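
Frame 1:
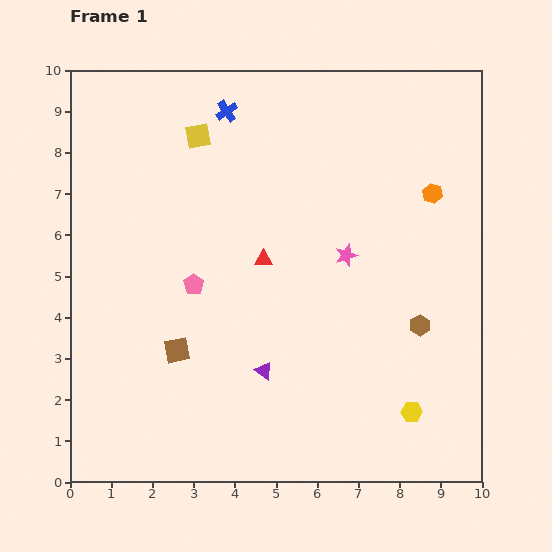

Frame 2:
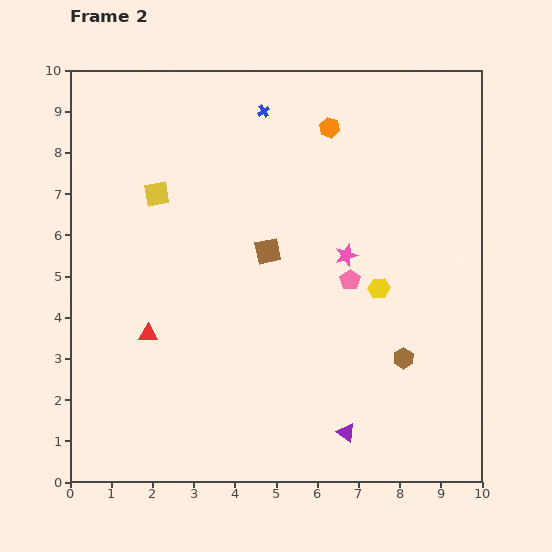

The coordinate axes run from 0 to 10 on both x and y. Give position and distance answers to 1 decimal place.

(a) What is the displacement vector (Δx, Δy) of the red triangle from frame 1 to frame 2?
(-2.8, -1.8)

The red triangle was at (4.7, 5.4) in frame 1 and (1.9, 3.6) in frame 2.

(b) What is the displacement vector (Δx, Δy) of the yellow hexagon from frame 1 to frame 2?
(-0.8, 3.0)

The yellow hexagon was at (8.3, 1.7) in frame 1 and (7.5, 4.7) in frame 2.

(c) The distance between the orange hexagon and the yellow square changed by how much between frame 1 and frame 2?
-1.4

Distance in frame 1: 5.9. Distance in frame 2: 4.5.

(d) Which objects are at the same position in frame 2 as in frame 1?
the pink star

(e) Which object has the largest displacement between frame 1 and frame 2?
the pink pentagon

(moved 3.8; next 3.3)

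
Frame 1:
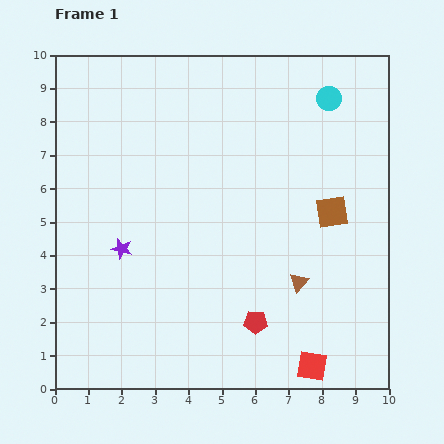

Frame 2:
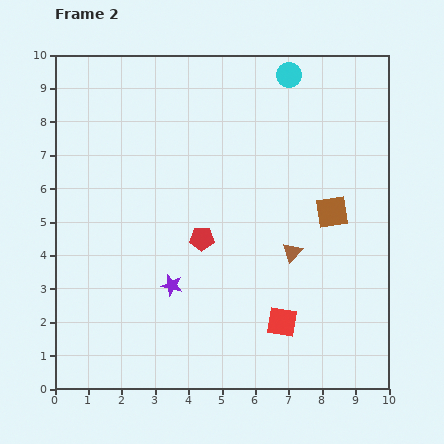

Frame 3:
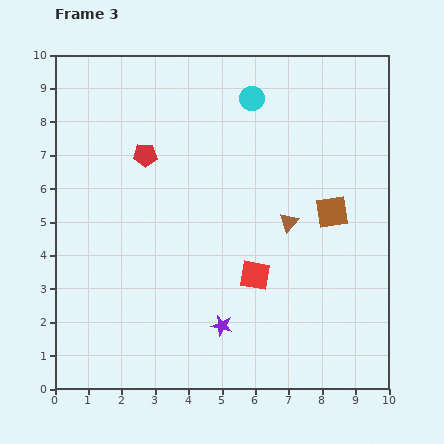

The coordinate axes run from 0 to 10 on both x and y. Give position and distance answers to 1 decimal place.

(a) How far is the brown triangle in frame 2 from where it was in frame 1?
0.9

The brown triangle moved from (7.3, 3.2) to (7.1, 4.1), a distance of √(0.2² + 0.9²) ≈ 0.9.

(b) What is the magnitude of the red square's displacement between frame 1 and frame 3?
3.2

The red square moved from (7.7, 0.7) to (6.0, 3.4), a distance of √(1.7² + 2.7²) ≈ 3.2.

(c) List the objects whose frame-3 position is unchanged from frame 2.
the brown square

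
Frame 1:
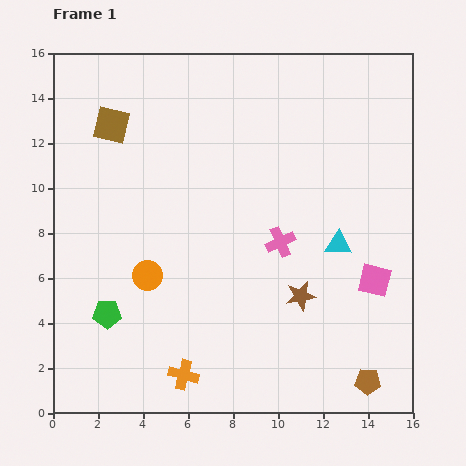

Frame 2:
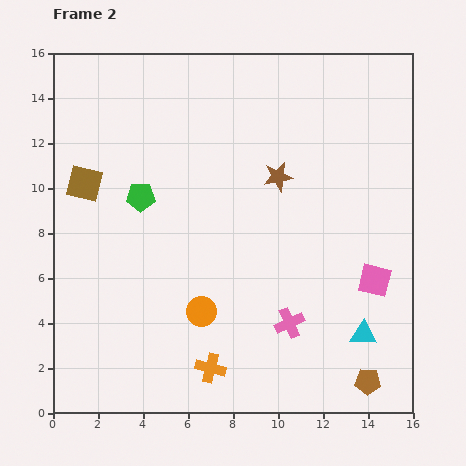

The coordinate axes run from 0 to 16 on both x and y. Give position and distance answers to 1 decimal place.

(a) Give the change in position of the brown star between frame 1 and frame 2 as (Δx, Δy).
(-1.0, 5.3)

The brown star was at (11.0, 5.2) in frame 1 and (10.0, 10.5) in frame 2.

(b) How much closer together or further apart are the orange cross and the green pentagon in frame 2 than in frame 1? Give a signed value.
+3.9

Distance in frame 1: 4.3. Distance in frame 2: 8.2.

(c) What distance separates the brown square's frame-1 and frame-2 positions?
2.9

The brown square moved from (2.6, 12.8) to (1.4, 10.2), a distance of √(1.2² + 2.6²) ≈ 2.9.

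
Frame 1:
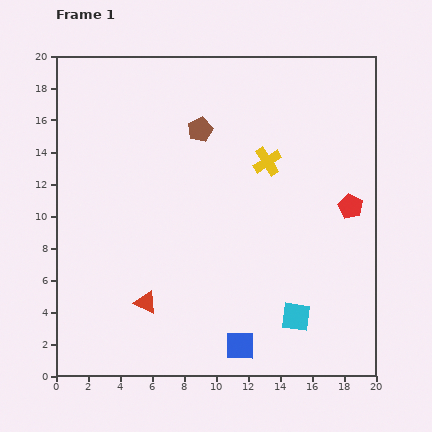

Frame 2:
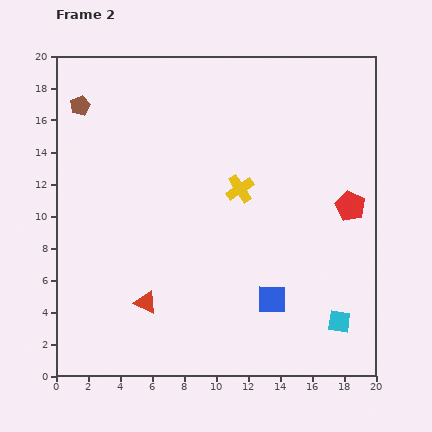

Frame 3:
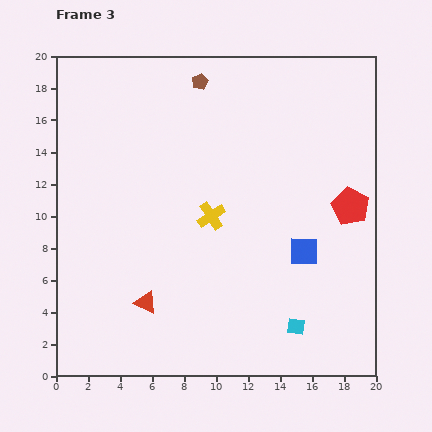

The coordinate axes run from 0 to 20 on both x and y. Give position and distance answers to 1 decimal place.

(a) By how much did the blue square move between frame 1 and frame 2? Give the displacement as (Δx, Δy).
(2.0, 2.9)

The blue square was at (11.5, 1.9) in frame 1 and (13.5, 4.8) in frame 2.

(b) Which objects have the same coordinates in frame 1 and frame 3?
the red triangle, the red pentagon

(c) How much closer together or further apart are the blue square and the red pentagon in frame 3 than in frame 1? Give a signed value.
-7.1

Distance in frame 1: 11.1. Distance in frame 3: 4.0.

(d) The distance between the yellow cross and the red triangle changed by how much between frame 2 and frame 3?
-2.4

Distance in frame 2: 9.2. Distance in frame 3: 6.8.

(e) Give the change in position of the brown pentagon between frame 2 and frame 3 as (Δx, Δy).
(7.5, 1.5)

The brown pentagon was at (1.5, 16.9) in frame 2 and (9.0, 18.4) in frame 3.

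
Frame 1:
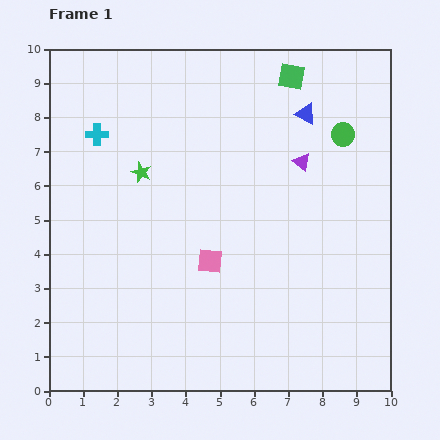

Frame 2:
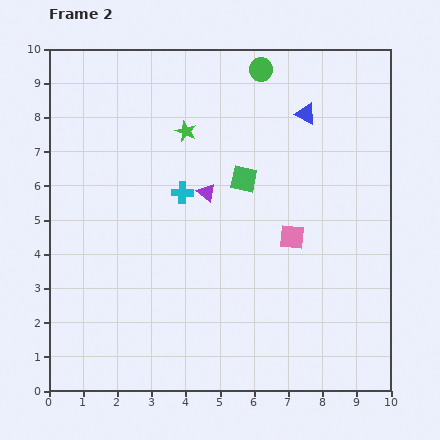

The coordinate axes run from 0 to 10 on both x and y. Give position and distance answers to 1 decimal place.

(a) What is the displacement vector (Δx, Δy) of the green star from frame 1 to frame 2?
(1.3, 1.2)

The green star was at (2.7, 6.4) in frame 1 and (4.0, 7.6) in frame 2.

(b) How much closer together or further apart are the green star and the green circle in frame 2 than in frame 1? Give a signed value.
-3.2

Distance in frame 1: 6.0. Distance in frame 2: 2.8.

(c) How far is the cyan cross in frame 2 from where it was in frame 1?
3.0

The cyan cross moved from (1.4, 7.5) to (3.9, 5.8), a distance of √(2.5² + 1.7²) ≈ 3.0.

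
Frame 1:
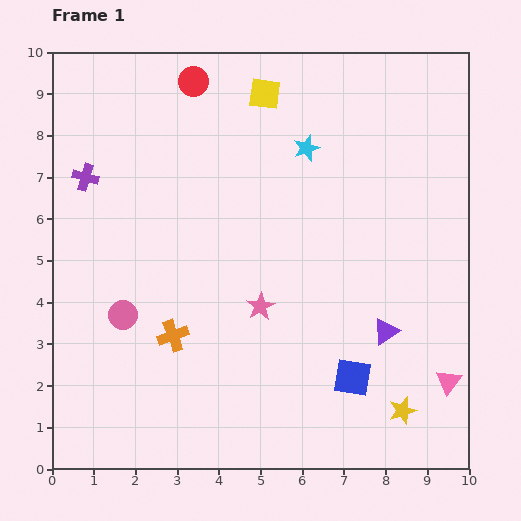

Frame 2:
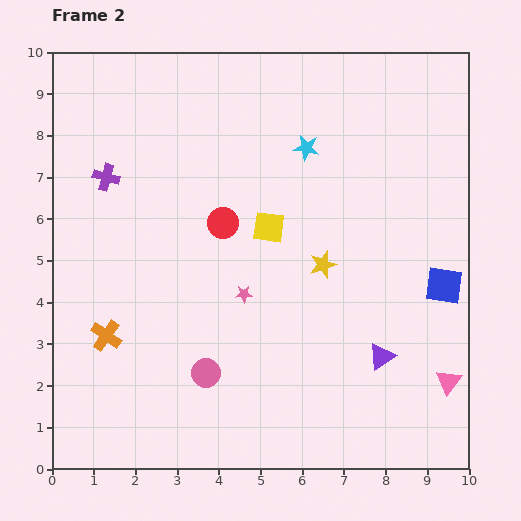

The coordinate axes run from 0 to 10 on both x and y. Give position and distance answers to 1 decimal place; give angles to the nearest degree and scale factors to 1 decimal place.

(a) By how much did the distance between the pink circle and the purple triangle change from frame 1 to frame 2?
-2.1

Distance in frame 1: 6.3. Distance in frame 2: 4.2.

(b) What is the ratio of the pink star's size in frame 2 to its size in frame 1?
0.6×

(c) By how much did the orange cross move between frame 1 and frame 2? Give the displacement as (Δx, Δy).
(-1.6, 0.0)

The orange cross was at (2.9, 3.2) in frame 1 and (1.3, 3.2) in frame 2.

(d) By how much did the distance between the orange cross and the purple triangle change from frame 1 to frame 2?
+1.5

Distance in frame 1: 5.1. Distance in frame 2: 6.6.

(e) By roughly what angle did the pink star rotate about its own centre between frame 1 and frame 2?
28° clockwise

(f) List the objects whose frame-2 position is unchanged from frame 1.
the pink triangle, the cyan star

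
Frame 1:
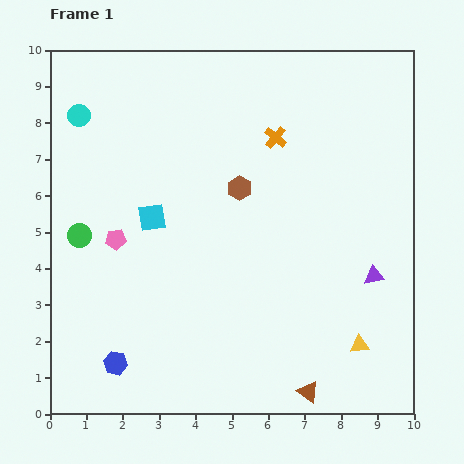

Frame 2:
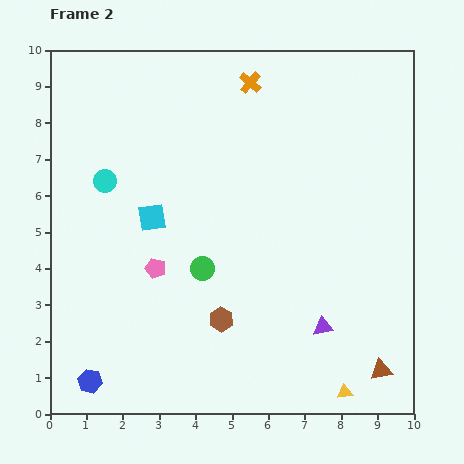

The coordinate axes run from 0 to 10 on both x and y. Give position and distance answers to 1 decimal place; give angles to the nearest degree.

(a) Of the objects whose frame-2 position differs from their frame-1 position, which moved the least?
the blue hexagon

(moved 0.9)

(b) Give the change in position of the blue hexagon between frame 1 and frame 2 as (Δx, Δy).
(-0.7, -0.5)

The blue hexagon was at (1.8, 1.4) in frame 1 and (1.1, 0.9) in frame 2.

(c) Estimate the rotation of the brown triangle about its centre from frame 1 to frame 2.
47° counter-clockwise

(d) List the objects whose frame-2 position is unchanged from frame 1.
the cyan square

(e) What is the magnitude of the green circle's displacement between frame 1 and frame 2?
3.5

The green circle moved from (0.8, 4.9) to (4.2, 4.0), a distance of √(3.4² + 0.9²) ≈ 3.5.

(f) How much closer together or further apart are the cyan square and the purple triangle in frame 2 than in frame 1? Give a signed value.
-0.7

Distance in frame 1: 6.3. Distance in frame 2: 5.6.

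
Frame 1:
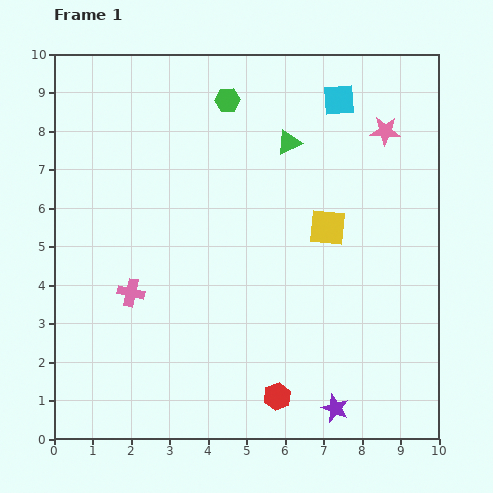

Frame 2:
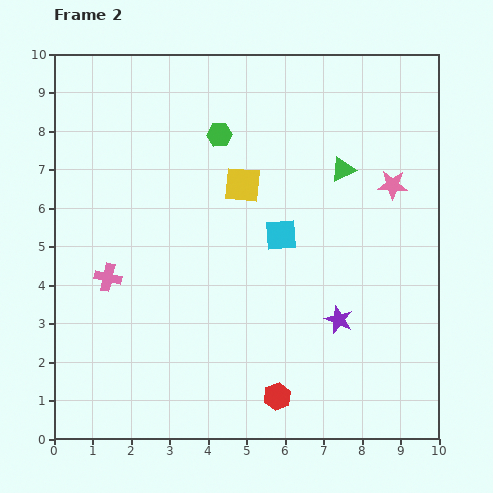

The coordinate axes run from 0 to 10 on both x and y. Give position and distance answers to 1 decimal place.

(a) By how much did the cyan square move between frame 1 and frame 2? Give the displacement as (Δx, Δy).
(-1.5, -3.5)

The cyan square was at (7.4, 8.8) in frame 1 and (5.9, 5.3) in frame 2.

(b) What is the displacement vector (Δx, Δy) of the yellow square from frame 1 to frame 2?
(-2.2, 1.1)

The yellow square was at (7.1, 5.5) in frame 1 and (4.9, 6.6) in frame 2.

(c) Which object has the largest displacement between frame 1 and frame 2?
the cyan square

(moved 3.8; next 2.5)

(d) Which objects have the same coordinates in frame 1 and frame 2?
the red hexagon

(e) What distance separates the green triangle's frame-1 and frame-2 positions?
1.6

The green triangle moved from (6.1, 7.7) to (7.5, 7.0), a distance of √(1.4² + 0.7²) ≈ 1.6.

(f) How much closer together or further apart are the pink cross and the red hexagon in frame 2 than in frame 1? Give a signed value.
+0.7

Distance in frame 1: 4.7. Distance in frame 2: 5.4.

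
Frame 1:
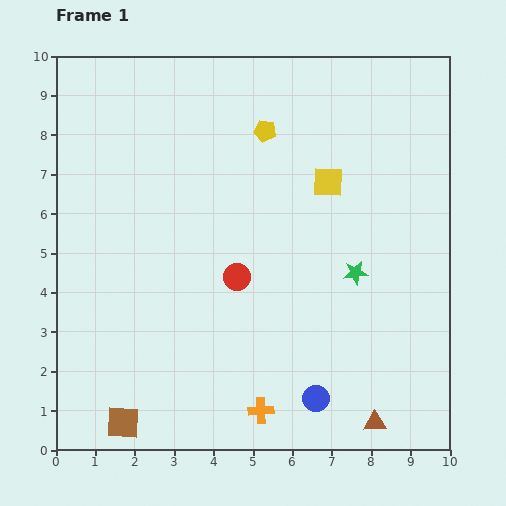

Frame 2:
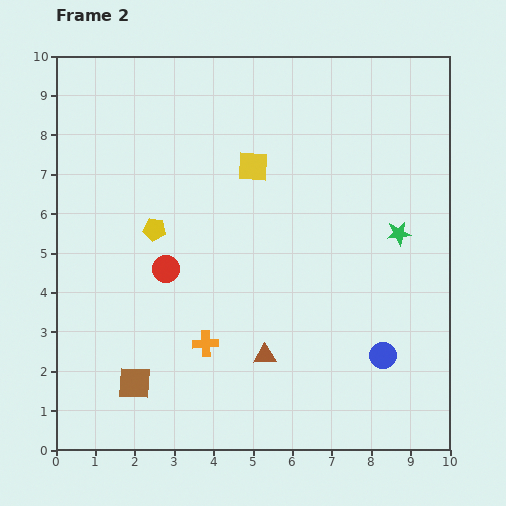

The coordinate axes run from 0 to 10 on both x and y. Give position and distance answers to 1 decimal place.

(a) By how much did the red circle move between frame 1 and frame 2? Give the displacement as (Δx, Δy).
(-1.8, 0.2)

The red circle was at (4.6, 4.4) in frame 1 and (2.8, 4.6) in frame 2.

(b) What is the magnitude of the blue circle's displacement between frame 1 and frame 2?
2.0

The blue circle moved from (6.6, 1.3) to (8.3, 2.4), a distance of √(1.7² + 1.1²) ≈ 2.0.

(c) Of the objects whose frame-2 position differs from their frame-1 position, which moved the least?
the brown square

(moved 1.0)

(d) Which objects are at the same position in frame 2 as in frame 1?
none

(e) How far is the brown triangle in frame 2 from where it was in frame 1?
3.3

The brown triangle moved from (8.1, 0.7) to (5.3, 2.4), a distance of √(2.8² + 1.7²) ≈ 3.3.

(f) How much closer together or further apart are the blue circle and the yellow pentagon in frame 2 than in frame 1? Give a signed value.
-0.3

Distance in frame 1: 6.9. Distance in frame 2: 6.6.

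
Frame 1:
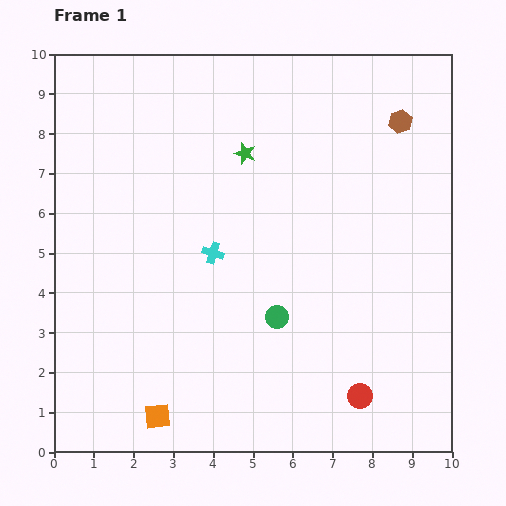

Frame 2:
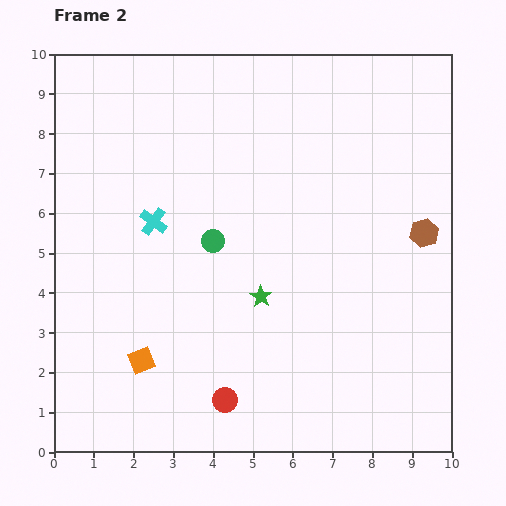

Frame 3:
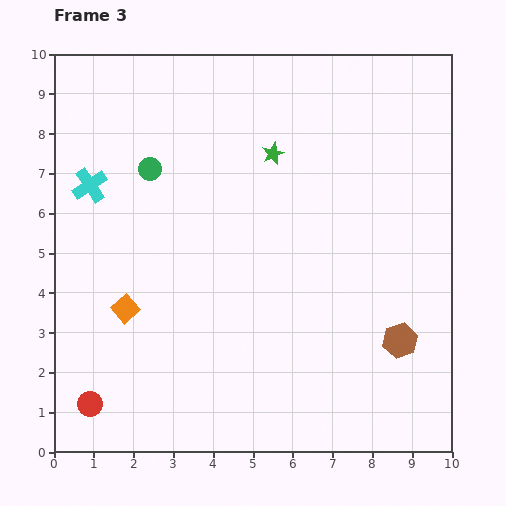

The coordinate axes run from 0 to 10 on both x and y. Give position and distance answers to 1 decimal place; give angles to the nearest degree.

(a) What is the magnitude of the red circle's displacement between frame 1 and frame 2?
3.4

The red circle moved from (7.7, 1.4) to (4.3, 1.3), a distance of √(3.4² + 0.1²) ≈ 3.4.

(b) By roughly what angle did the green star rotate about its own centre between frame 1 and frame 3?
31° clockwise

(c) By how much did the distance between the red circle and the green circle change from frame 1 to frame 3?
+3.2

Distance in frame 1: 2.9. Distance in frame 3: 6.1.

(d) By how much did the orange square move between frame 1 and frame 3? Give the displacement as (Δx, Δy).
(-0.8, 2.7)

The orange square was at (2.6, 0.9) in frame 1 and (1.8, 3.6) in frame 3.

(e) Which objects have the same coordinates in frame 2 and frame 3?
none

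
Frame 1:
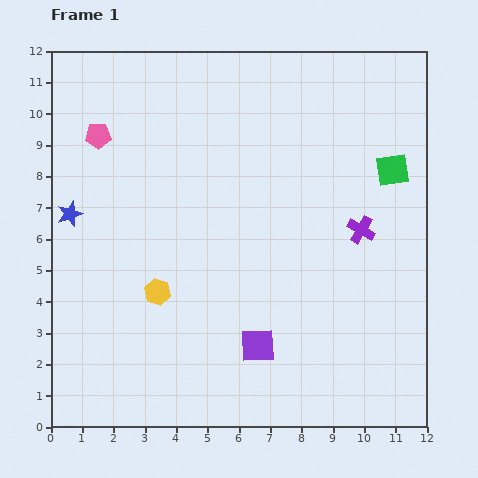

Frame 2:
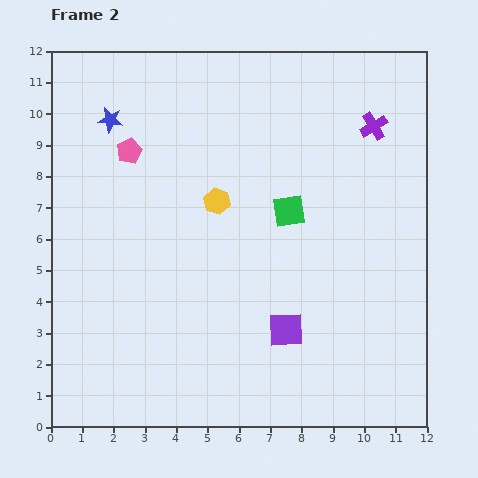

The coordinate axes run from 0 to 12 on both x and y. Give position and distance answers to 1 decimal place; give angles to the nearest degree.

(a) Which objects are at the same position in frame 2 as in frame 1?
none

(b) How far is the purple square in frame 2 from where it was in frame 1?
1.0

The purple square moved from (6.6, 2.6) to (7.5, 3.1), a distance of √(0.9² + 0.5²) ≈ 1.0.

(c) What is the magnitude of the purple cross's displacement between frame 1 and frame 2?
3.3

The purple cross moved from (9.9, 6.3) to (10.3, 9.6), a distance of √(0.4² + 3.3²) ≈ 3.3.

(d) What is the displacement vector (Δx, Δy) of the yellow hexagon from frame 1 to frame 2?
(1.9, 2.9)

The yellow hexagon was at (3.4, 4.3) in frame 1 and (5.3, 7.2) in frame 2.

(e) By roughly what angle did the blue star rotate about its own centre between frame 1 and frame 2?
26° clockwise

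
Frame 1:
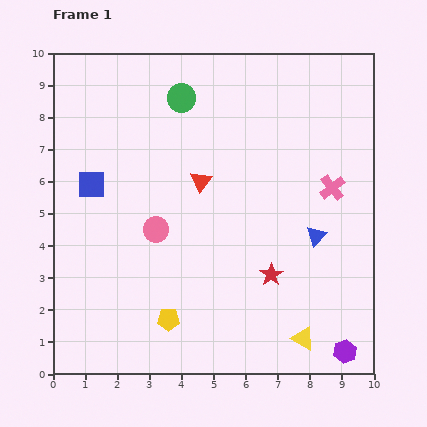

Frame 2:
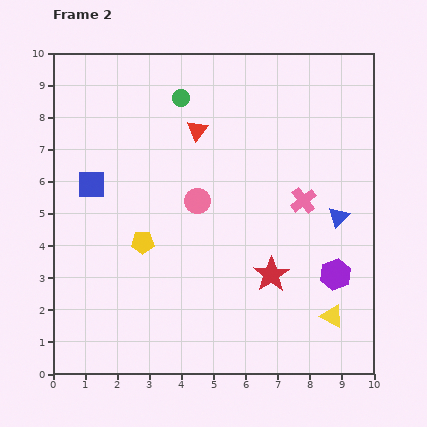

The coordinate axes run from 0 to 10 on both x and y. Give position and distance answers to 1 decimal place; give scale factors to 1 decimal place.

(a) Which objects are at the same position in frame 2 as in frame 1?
the green circle, the red star, the blue square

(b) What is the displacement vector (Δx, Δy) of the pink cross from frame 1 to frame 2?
(-0.9, -0.4)

The pink cross was at (8.7, 5.8) in frame 1 and (7.8, 5.4) in frame 2.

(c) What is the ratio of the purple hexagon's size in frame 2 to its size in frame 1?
1.4×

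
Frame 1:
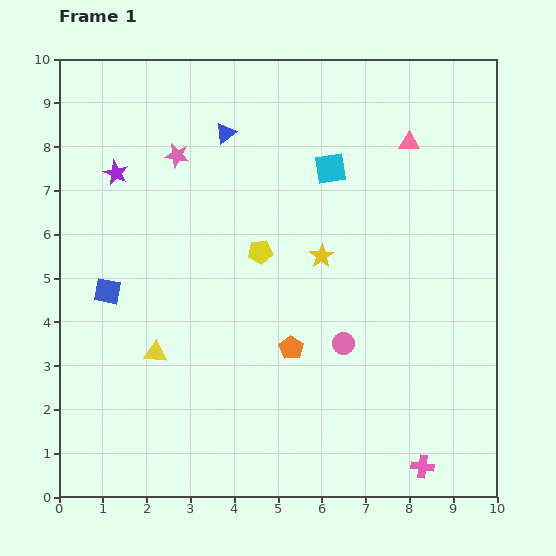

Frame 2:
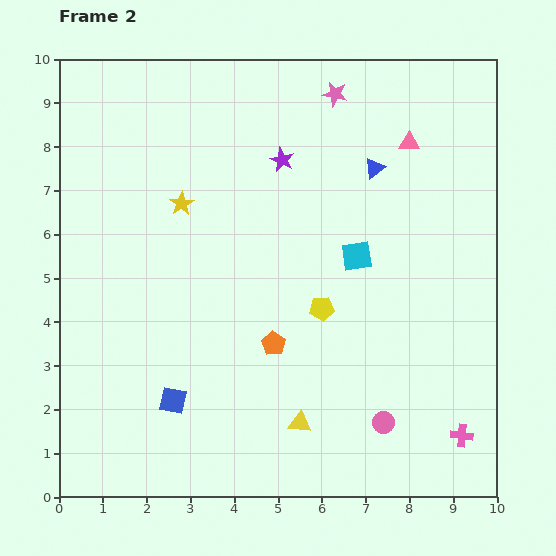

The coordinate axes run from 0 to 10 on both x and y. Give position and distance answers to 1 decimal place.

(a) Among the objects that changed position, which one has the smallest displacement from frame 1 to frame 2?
the orange pentagon

(moved 0.4)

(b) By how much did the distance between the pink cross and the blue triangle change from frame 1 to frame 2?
-2.4

Distance in frame 1: 8.8. Distance in frame 2: 6.4.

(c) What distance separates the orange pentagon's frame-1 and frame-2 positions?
0.4

The orange pentagon moved from (5.3, 3.4) to (4.9, 3.5), a distance of √(0.4² + 0.1²) ≈ 0.4.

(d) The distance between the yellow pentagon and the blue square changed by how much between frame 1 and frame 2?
+0.4

Distance in frame 1: 3.6. Distance in frame 2: 4.0.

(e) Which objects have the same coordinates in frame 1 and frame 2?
the pink triangle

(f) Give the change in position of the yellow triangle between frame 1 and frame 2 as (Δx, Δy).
(3.3, -1.6)

The yellow triangle was at (2.2, 3.3) in frame 1 and (5.5, 1.7) in frame 2.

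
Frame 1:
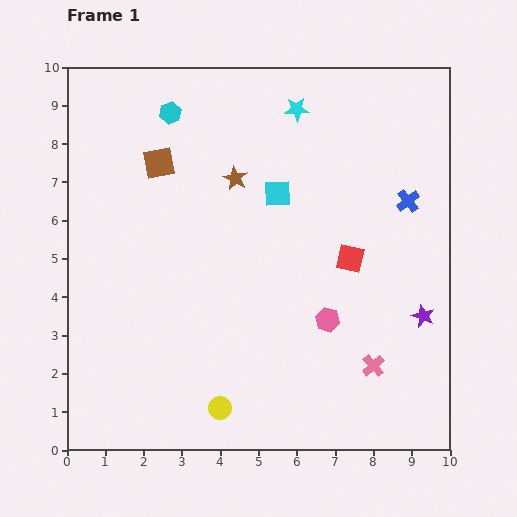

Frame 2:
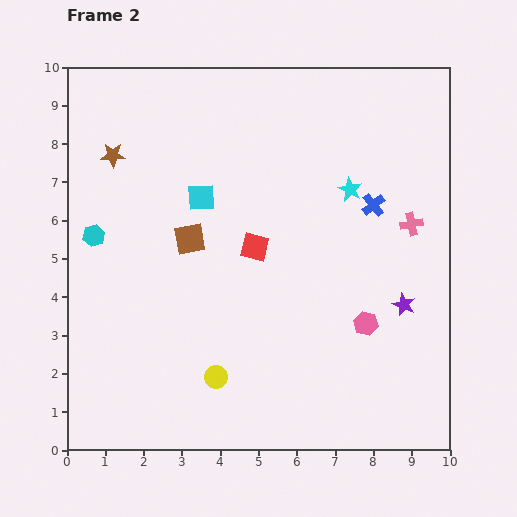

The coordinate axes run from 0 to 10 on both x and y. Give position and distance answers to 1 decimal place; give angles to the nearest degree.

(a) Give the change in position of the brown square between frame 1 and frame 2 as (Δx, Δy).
(0.8, -2.0)

The brown square was at (2.4, 7.5) in frame 1 and (3.2, 5.5) in frame 2.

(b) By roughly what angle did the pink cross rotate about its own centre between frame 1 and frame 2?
30° clockwise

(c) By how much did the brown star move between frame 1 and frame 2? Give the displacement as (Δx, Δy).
(-3.2, 0.6)

The brown star was at (4.4, 7.1) in frame 1 and (1.2, 7.7) in frame 2.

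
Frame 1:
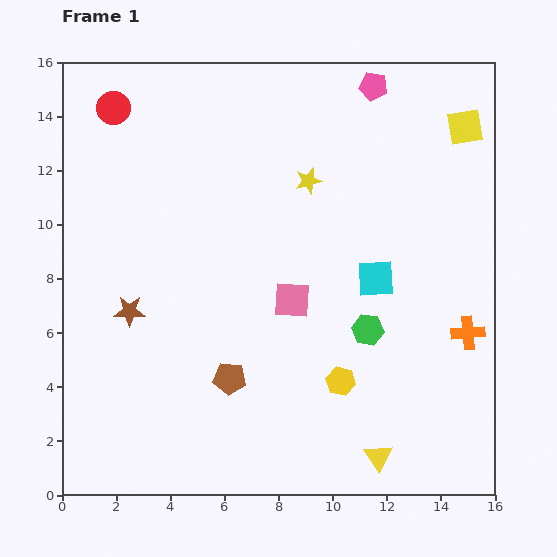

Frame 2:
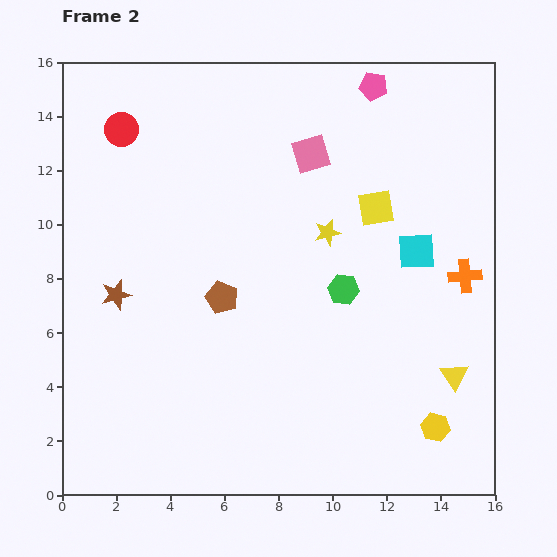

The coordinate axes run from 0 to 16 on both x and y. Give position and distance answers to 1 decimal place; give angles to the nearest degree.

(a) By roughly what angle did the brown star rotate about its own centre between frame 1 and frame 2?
16° counter-clockwise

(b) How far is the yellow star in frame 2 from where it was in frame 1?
2.0

The yellow star moved from (9.1, 11.6) to (9.8, 9.7), a distance of √(0.7² + 1.9²) ≈ 2.0.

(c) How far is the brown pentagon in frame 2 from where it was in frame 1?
3.0

The brown pentagon moved from (6.2, 4.3) to (5.9, 7.3), a distance of √(0.3² + 3.0²) ≈ 3.0.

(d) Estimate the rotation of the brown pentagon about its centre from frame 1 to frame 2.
16° clockwise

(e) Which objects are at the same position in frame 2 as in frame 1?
the pink pentagon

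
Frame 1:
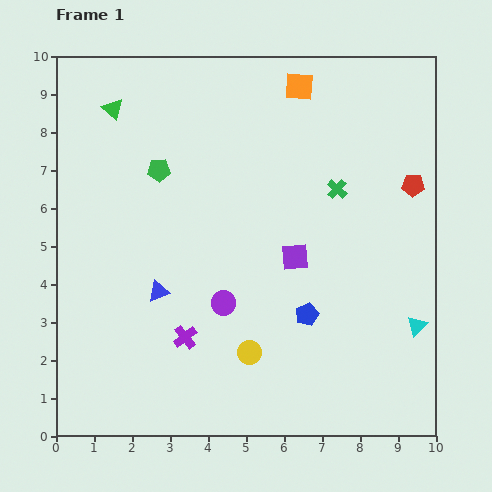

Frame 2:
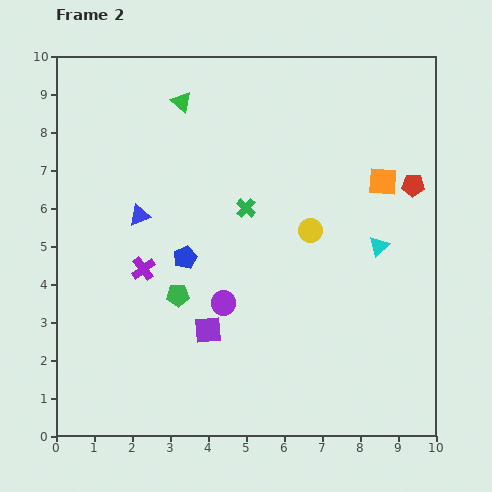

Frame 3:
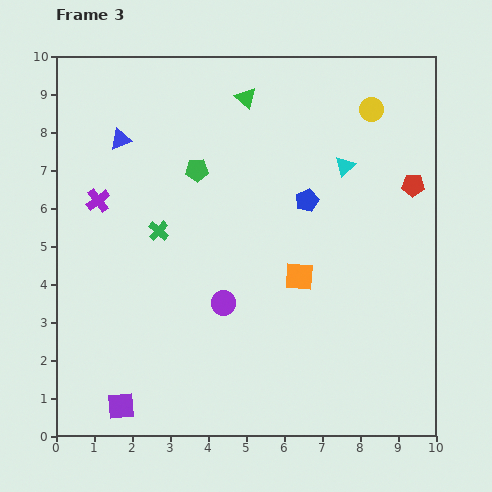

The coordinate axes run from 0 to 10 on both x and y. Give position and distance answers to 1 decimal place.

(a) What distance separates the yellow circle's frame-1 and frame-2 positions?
3.6

The yellow circle moved from (5.1, 2.2) to (6.7, 5.4), a distance of √(1.6² + 3.2²) ≈ 3.6.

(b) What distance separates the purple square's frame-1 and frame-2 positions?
3.0

The purple square moved from (6.3, 4.7) to (4.0, 2.8), a distance of √(2.3² + 1.9²) ≈ 3.0.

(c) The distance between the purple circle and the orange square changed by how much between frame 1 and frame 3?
-3.9

Distance in frame 1: 6.0. Distance in frame 3: 2.1.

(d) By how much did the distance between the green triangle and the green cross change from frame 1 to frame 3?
-2.1

Distance in frame 1: 6.3. Distance in frame 3: 4.2.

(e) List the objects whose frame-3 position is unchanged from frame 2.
the purple circle, the red pentagon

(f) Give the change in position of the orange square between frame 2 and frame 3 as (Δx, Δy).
(-2.2, -2.5)

The orange square was at (8.6, 6.7) in frame 2 and (6.4, 4.2) in frame 3.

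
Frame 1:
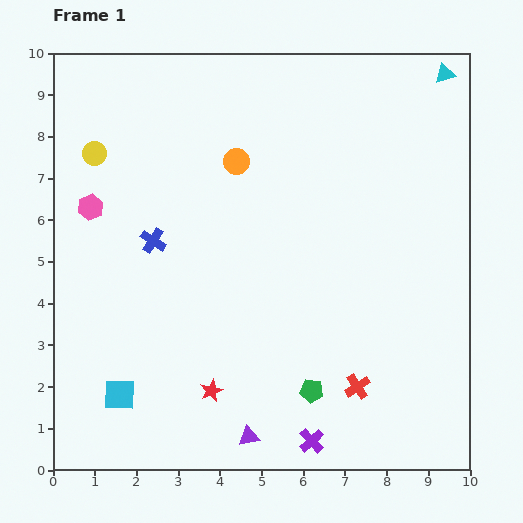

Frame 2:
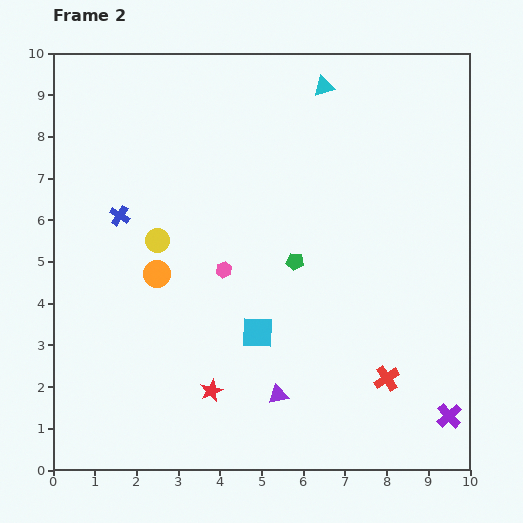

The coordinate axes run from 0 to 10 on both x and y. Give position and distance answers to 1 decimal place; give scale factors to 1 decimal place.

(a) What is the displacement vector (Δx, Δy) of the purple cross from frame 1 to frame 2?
(3.3, 0.6)

The purple cross was at (6.2, 0.7) in frame 1 and (9.5, 1.3) in frame 2.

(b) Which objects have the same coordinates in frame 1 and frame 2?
the red star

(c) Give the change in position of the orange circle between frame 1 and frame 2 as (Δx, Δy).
(-1.9, -2.7)

The orange circle was at (4.4, 7.4) in frame 1 and (2.5, 4.7) in frame 2.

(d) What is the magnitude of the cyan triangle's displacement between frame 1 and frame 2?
2.9

The cyan triangle moved from (9.4, 9.5) to (6.5, 9.2), a distance of √(2.9² + 0.3²) ≈ 2.9.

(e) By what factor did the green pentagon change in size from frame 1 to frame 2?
0.7×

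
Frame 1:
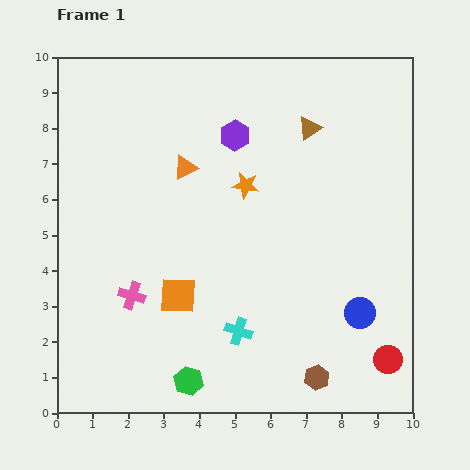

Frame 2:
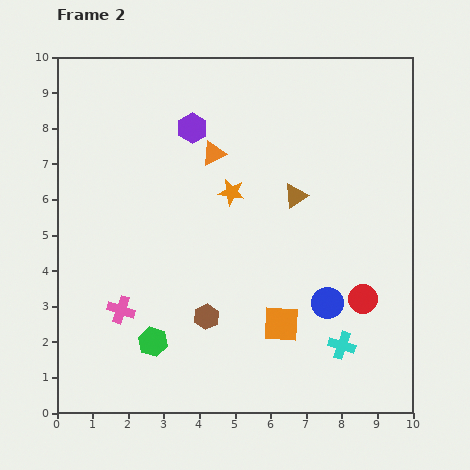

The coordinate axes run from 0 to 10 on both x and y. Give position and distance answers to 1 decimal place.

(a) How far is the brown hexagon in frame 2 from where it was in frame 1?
3.5

The brown hexagon moved from (7.3, 1.0) to (4.2, 2.7), a distance of √(3.1² + 1.7²) ≈ 3.5.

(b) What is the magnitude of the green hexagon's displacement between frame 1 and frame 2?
1.5

The green hexagon moved from (3.7, 0.9) to (2.7, 2.0), a distance of √(1.0² + 1.1²) ≈ 1.5.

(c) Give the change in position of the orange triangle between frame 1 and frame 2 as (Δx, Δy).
(0.8, 0.4)

The orange triangle was at (3.6, 6.9) in frame 1 and (4.4, 7.3) in frame 2.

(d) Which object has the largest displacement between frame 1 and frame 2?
the brown hexagon

(moved 3.5; next 3.0)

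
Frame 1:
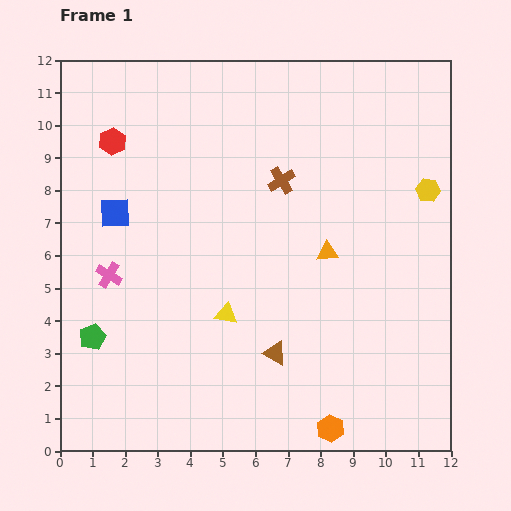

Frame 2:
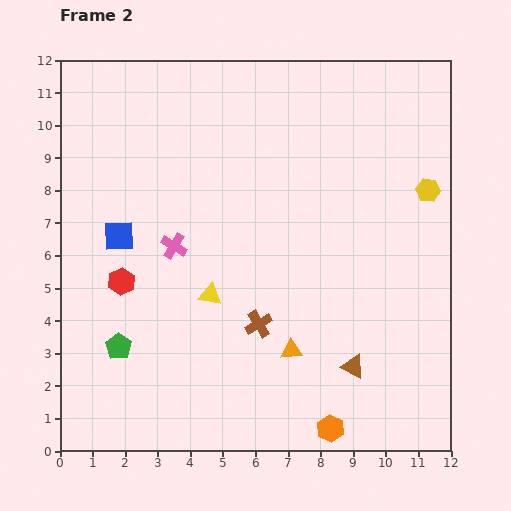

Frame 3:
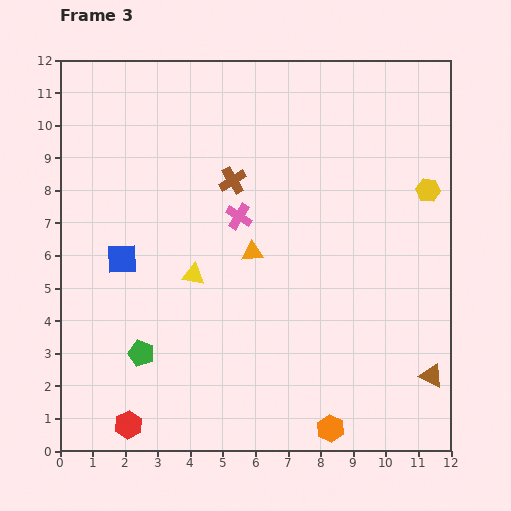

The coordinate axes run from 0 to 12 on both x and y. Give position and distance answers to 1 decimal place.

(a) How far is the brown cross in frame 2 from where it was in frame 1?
4.5

The brown cross moved from (6.8, 8.3) to (6.1, 3.9), a distance of √(0.7² + 4.4²) ≈ 4.5.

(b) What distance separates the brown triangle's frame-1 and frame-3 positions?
4.9

The brown triangle moved from (6.6, 3.0) to (11.4, 2.3), a distance of √(4.8² + 0.7²) ≈ 4.9.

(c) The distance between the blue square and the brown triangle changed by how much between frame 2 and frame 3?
+2.0

Distance in frame 2: 8.2. Distance in frame 3: 10.2.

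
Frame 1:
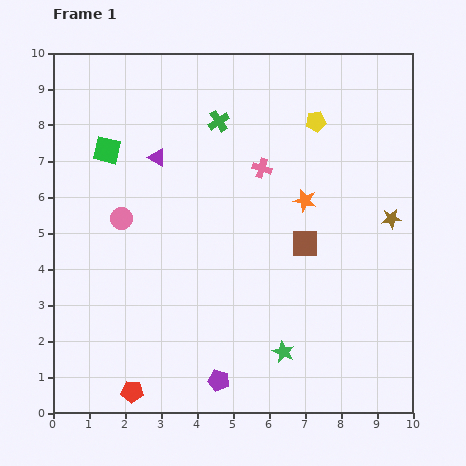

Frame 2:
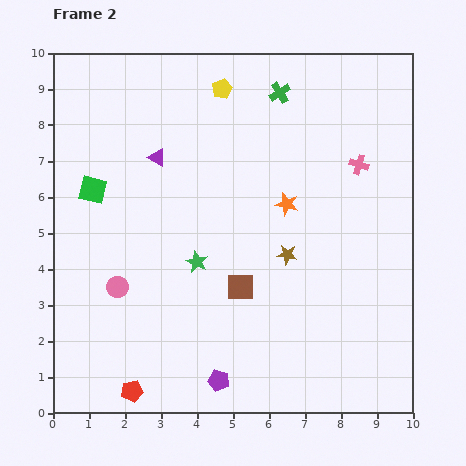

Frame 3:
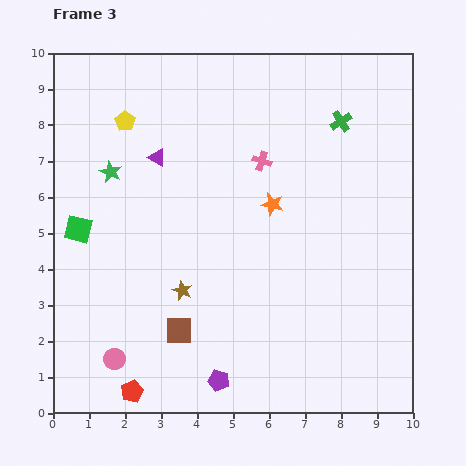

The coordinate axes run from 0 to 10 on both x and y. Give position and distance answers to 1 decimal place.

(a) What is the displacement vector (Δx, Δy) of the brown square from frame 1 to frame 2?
(-1.8, -1.2)

The brown square was at (7.0, 4.7) in frame 1 and (5.2, 3.5) in frame 2.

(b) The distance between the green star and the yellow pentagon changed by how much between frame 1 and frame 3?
-5.0

Distance in frame 1: 6.5. Distance in frame 3: 1.5.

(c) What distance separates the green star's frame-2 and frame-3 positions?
3.5

The green star moved from (4.0, 4.2) to (1.6, 6.7), a distance of √(2.4² + 2.5²) ≈ 3.5.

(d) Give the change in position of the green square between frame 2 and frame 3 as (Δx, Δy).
(-0.4, -1.1)

The green square was at (1.1, 6.2) in frame 2 and (0.7, 5.1) in frame 3.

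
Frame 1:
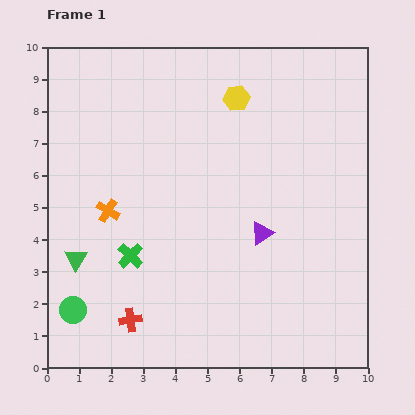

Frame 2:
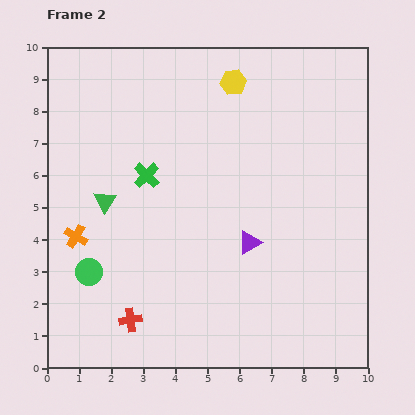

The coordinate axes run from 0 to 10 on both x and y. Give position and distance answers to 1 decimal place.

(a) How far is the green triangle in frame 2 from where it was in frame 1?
2.0

The green triangle moved from (0.9, 3.4) to (1.8, 5.2), a distance of √(0.9² + 1.8²) ≈ 2.0.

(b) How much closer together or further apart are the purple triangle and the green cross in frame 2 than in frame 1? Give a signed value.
-0.4

Distance in frame 1: 4.2. Distance in frame 2: 3.8.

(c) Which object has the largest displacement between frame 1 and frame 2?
the green cross

(moved 2.5; next 2.0)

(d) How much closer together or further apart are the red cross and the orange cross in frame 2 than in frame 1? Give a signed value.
-0.4

Distance in frame 1: 3.5. Distance in frame 2: 3.1.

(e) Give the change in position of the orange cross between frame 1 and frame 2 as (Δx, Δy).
(-1.0, -0.8)

The orange cross was at (1.9, 4.9) in frame 1 and (0.9, 4.1) in frame 2.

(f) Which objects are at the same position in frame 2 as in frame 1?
the red cross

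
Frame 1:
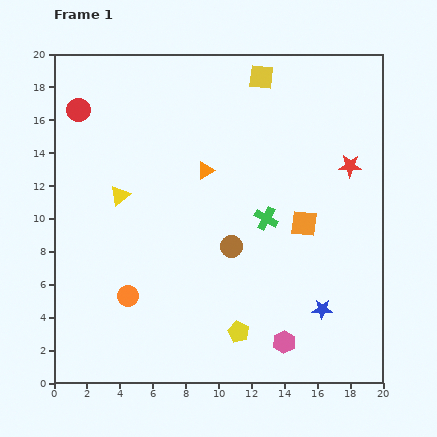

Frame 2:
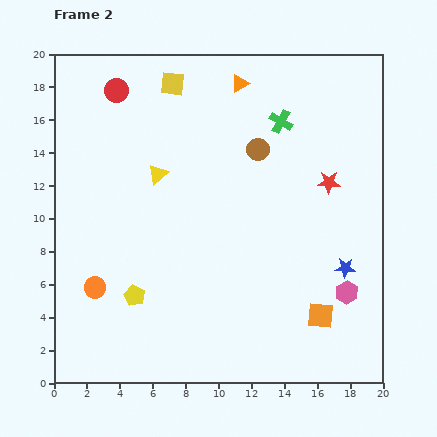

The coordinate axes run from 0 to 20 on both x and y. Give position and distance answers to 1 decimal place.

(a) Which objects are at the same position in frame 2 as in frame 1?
none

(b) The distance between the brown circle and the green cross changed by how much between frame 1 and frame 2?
-0.5

Distance in frame 1: 2.7. Distance in frame 2: 2.2.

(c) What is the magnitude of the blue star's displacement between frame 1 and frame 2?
2.9

The blue star moved from (16.3, 4.5) to (17.7, 7.0), a distance of √(1.4² + 2.5²) ≈ 2.9.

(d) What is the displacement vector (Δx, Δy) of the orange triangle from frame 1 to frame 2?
(2.1, 5.3)

The orange triangle was at (9.2, 12.9) in frame 1 and (11.3, 18.2) in frame 2.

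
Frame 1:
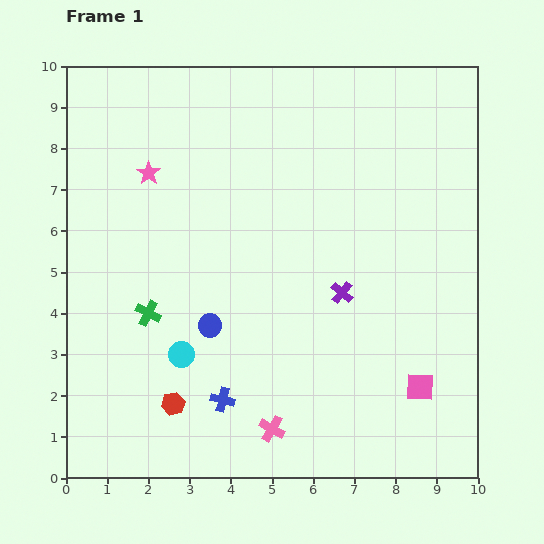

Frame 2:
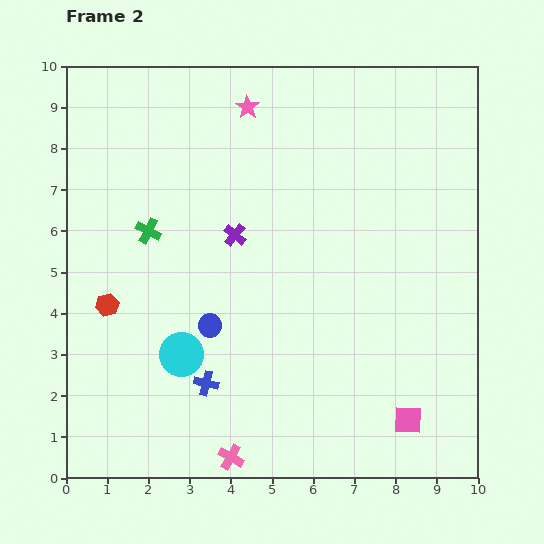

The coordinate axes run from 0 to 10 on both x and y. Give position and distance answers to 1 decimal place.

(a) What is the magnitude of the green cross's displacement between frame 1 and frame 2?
2.0

The green cross moved from (2.0, 4.0) to (2.0, 6.0), a distance of √(0.0² + 2.0²) ≈ 2.0.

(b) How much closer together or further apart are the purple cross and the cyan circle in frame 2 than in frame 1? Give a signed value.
-1.0

Distance in frame 1: 4.2. Distance in frame 2: 3.2.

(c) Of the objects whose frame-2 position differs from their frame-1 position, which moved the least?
the blue cross

(moved 0.6)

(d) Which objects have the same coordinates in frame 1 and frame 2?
the blue circle, the cyan circle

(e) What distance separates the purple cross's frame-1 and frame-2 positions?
3.0

The purple cross moved from (6.7, 4.5) to (4.1, 5.9), a distance of √(2.6² + 1.4²) ≈ 3.0.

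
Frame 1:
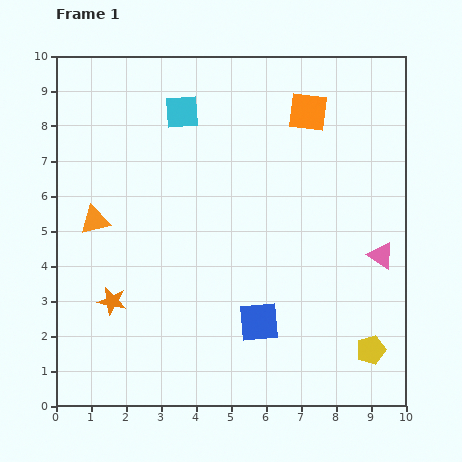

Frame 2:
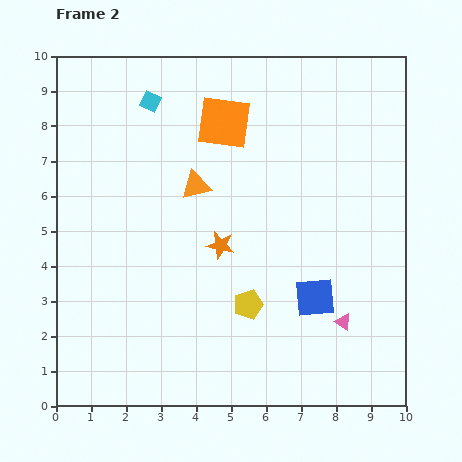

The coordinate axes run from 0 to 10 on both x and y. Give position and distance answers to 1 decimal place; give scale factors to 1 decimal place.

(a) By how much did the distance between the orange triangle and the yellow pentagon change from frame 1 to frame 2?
-5.0

Distance in frame 1: 8.7. Distance in frame 2: 3.7.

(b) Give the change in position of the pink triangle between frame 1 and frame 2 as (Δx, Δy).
(-1.1, -1.9)

The pink triangle was at (9.3, 4.3) in frame 1 and (8.2, 2.4) in frame 2.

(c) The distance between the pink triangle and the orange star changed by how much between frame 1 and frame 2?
-3.7

Distance in frame 1: 7.8. Distance in frame 2: 4.1.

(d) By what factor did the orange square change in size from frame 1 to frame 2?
1.3×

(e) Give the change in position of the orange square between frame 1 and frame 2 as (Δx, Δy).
(-2.4, -0.3)

The orange square was at (7.2, 8.4) in frame 1 and (4.8, 8.1) in frame 2.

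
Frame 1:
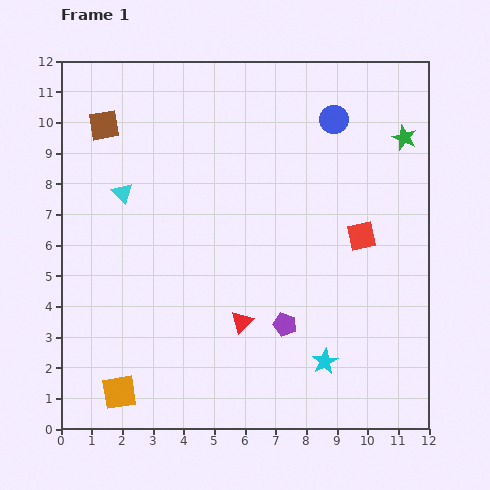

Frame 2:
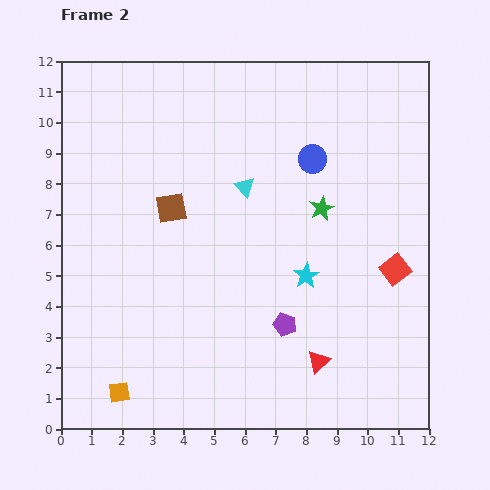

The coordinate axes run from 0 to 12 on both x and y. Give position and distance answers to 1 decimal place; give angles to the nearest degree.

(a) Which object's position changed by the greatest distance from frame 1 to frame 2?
the cyan triangle

(moved 4.0; next 3.5)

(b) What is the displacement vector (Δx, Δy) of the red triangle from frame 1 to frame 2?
(2.5, -1.3)

The red triangle was at (5.9, 3.5) in frame 1 and (8.4, 2.2) in frame 2.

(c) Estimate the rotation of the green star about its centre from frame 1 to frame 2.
24° clockwise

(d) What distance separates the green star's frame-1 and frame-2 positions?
3.5

The green star moved from (11.2, 9.5) to (8.5, 7.2), a distance of √(2.7² + 2.3²) ≈ 3.5.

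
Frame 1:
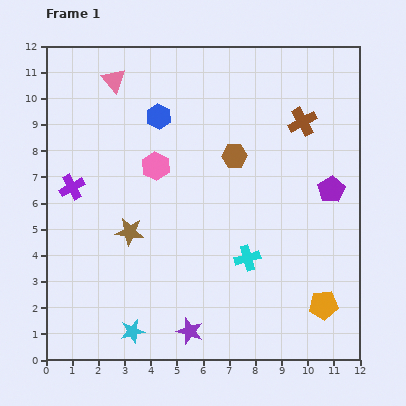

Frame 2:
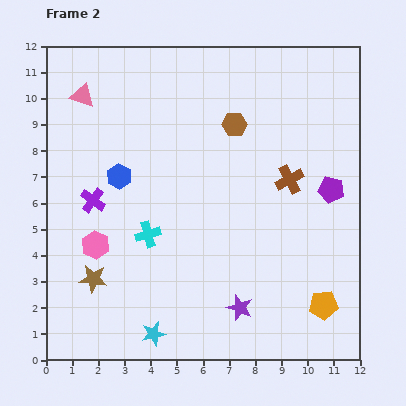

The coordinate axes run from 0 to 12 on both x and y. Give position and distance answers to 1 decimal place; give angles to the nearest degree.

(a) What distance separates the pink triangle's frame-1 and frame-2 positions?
1.3

The pink triangle moved from (2.6, 10.7) to (1.4, 10.1), a distance of √(1.2² + 0.6²) ≈ 1.3.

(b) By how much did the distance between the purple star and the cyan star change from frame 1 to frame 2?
+1.2

Distance in frame 1: 2.2. Distance in frame 2: 3.4.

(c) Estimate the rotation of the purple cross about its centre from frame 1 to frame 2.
25° counter-clockwise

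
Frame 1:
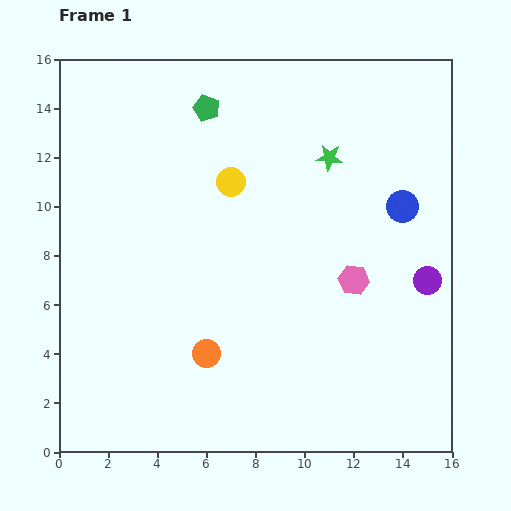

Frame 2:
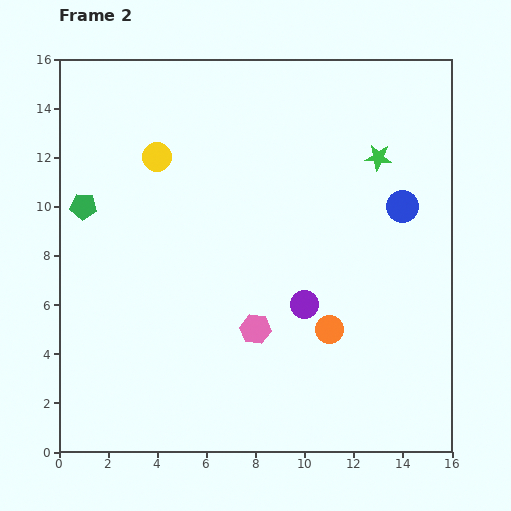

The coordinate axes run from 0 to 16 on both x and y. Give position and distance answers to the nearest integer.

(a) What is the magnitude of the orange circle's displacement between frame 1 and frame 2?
5

The orange circle moved from (6, 4) to (11, 5), a distance of √(5² + 1²) ≈ 5.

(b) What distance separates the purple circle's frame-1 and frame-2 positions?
5

The purple circle moved from (15, 7) to (10, 6), a distance of √(5² + 1²) ≈ 5.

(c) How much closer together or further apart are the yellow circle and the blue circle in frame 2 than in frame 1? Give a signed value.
+3

Distance in frame 1: 7. Distance in frame 2: 10.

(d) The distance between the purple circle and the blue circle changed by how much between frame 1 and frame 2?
+3

Distance in frame 1: 3. Distance in frame 2: 6.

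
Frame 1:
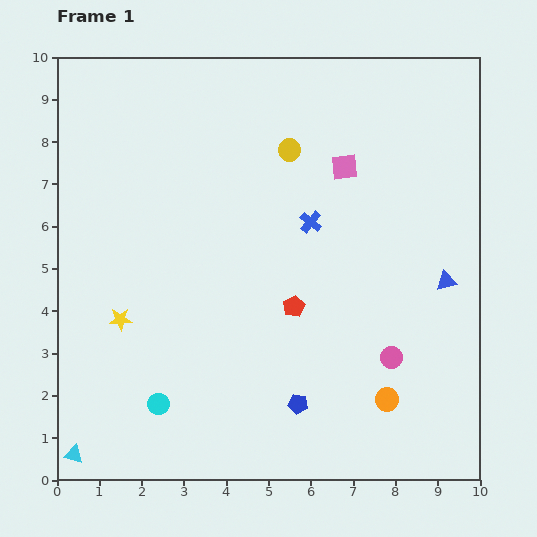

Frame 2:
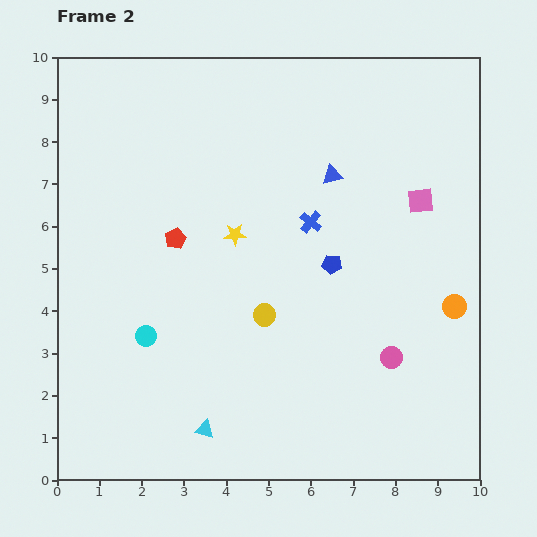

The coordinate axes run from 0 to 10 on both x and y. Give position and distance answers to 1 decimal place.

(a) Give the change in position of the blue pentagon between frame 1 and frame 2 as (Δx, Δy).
(0.8, 3.3)

The blue pentagon was at (5.7, 1.8) in frame 1 and (6.5, 5.1) in frame 2.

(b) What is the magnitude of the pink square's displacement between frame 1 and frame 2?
2.0

The pink square moved from (6.8, 7.4) to (8.6, 6.6), a distance of √(1.8² + 0.8²) ≈ 2.0.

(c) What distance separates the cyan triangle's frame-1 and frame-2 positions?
3.2

The cyan triangle moved from (0.4, 0.6) to (3.5, 1.2), a distance of √(3.1² + 0.6²) ≈ 3.2.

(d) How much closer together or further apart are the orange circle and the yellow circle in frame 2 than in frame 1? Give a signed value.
-1.8

Distance in frame 1: 6.3. Distance in frame 2: 4.5.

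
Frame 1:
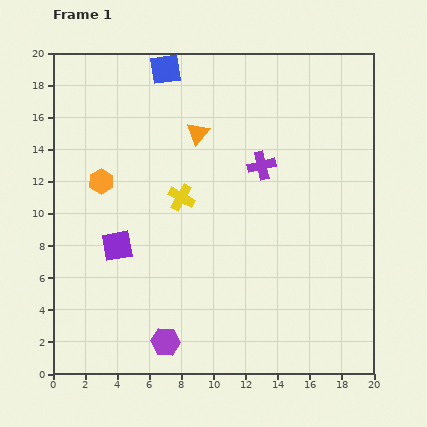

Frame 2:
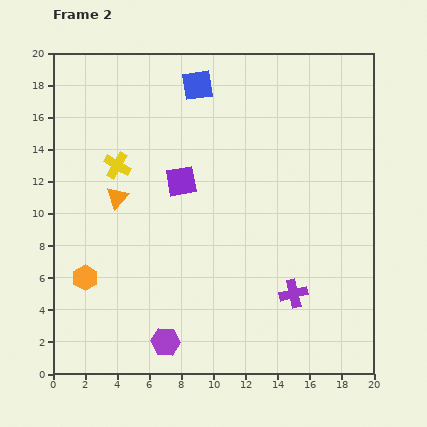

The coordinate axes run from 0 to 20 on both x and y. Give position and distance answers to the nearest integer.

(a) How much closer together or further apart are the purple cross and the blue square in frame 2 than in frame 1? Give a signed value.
+6

Distance in frame 1: 8. Distance in frame 2: 14.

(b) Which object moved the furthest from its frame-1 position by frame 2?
the purple cross

(moved 8; next 6)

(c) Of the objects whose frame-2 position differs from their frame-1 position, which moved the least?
the blue square

(moved 2)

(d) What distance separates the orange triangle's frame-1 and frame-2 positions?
6

The orange triangle moved from (9, 15) to (4, 11), a distance of √(5² + 4²) ≈ 6.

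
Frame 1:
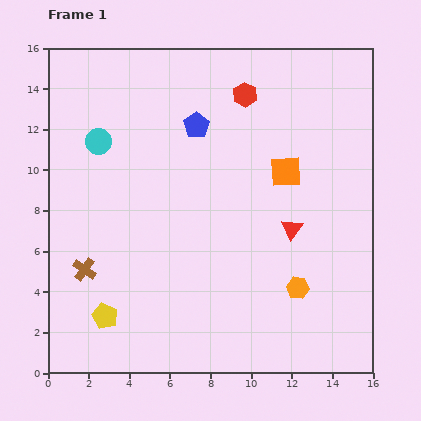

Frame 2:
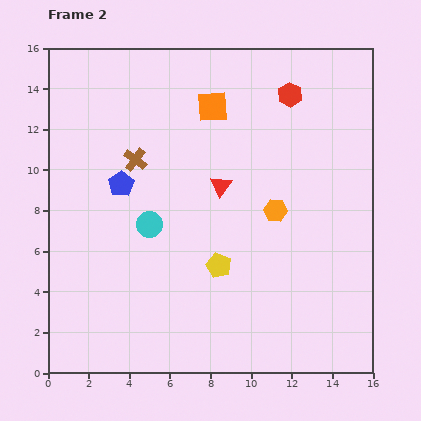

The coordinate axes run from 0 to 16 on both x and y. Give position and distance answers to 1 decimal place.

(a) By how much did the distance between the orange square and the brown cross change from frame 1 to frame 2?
-6.4

Distance in frame 1: 11.0. Distance in frame 2: 4.6.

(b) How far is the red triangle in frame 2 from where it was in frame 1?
4.1

The red triangle moved from (12.0, 7.1) to (8.5, 9.2), a distance of √(3.5² + 2.1²) ≈ 4.1.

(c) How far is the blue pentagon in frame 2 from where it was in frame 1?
4.7

The blue pentagon moved from (7.3, 12.2) to (3.6, 9.3), a distance of √(3.7² + 2.9²) ≈ 4.7.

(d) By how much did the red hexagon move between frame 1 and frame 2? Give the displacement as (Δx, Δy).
(2.2, 0.0)

The red hexagon was at (9.7, 13.7) in frame 1 and (11.9, 13.7) in frame 2.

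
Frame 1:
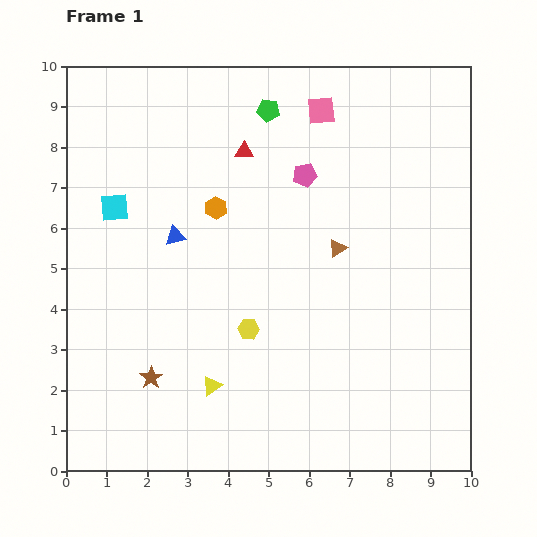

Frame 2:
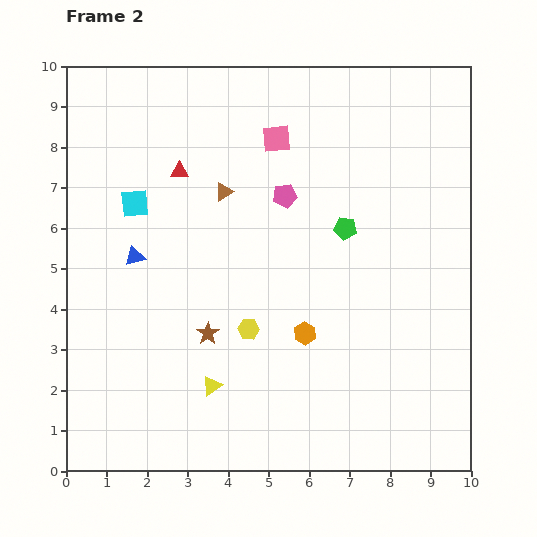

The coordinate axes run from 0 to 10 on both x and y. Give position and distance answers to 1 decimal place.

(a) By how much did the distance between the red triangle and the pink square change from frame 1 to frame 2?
+0.4

Distance in frame 1: 2.1. Distance in frame 2: 2.5.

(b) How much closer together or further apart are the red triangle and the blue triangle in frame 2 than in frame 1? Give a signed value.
-0.3

Distance in frame 1: 2.7. Distance in frame 2: 2.4.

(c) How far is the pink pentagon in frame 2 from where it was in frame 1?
0.7

The pink pentagon moved from (5.9, 7.3) to (5.4, 6.8), a distance of √(0.5² + 0.5²) ≈ 0.7.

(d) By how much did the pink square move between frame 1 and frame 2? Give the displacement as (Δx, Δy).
(-1.1, -0.7)

The pink square was at (6.3, 8.9) in frame 1 and (5.2, 8.2) in frame 2.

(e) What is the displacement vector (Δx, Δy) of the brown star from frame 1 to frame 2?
(1.4, 1.1)

The brown star was at (2.1, 2.3) in frame 1 and (3.5, 3.4) in frame 2.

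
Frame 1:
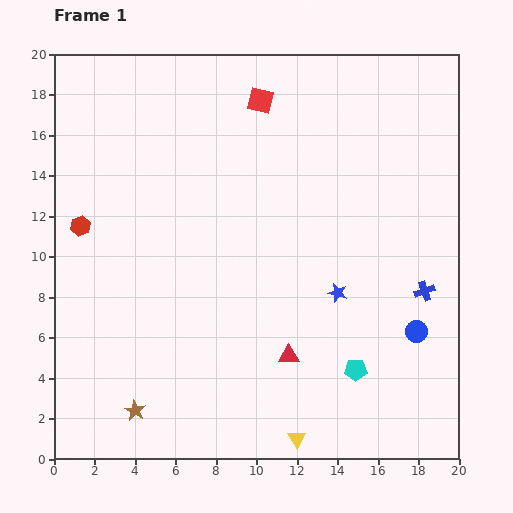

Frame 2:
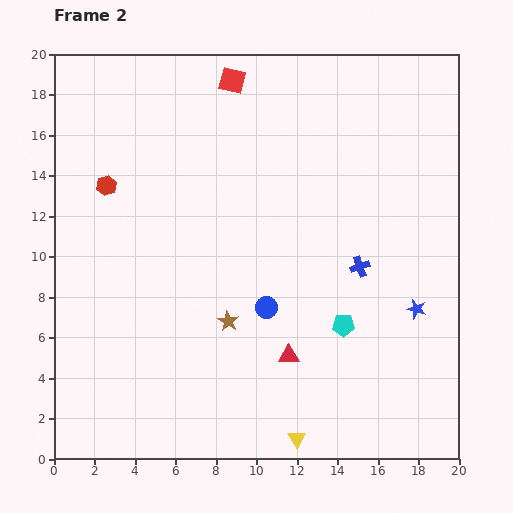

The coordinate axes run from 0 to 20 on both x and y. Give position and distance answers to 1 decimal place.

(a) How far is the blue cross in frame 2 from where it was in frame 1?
3.4

The blue cross moved from (18.3, 8.3) to (15.1, 9.5), a distance of √(3.2² + 1.2²) ≈ 3.4.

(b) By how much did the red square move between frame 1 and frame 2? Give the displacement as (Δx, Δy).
(-1.4, 1.0)

The red square was at (10.2, 17.7) in frame 1 and (8.8, 18.7) in frame 2.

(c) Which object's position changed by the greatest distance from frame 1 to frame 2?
the blue circle

(moved 7.5; next 6.4)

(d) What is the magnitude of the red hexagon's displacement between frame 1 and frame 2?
2.4

The red hexagon moved from (1.3, 11.5) to (2.6, 13.5), a distance of √(1.3² + 2.0²) ≈ 2.4.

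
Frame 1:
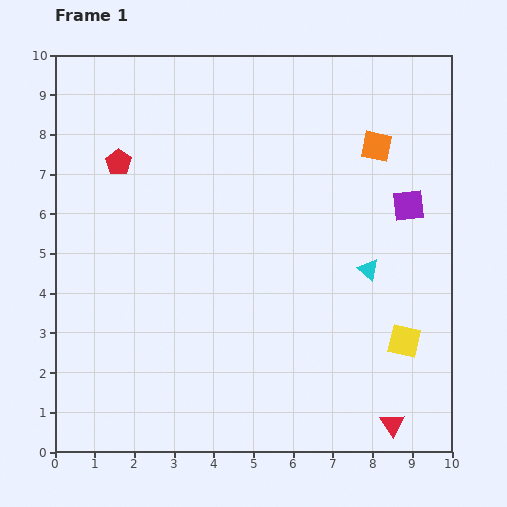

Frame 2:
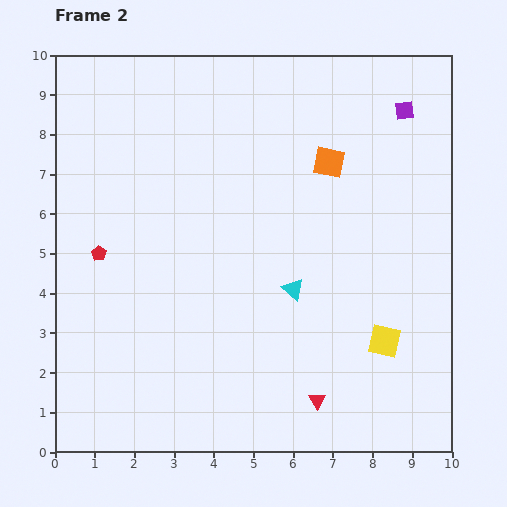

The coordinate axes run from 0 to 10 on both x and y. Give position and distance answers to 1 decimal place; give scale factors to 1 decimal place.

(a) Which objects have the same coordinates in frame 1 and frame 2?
none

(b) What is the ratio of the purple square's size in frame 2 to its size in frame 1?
0.6×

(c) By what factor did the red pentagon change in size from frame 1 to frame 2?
0.6×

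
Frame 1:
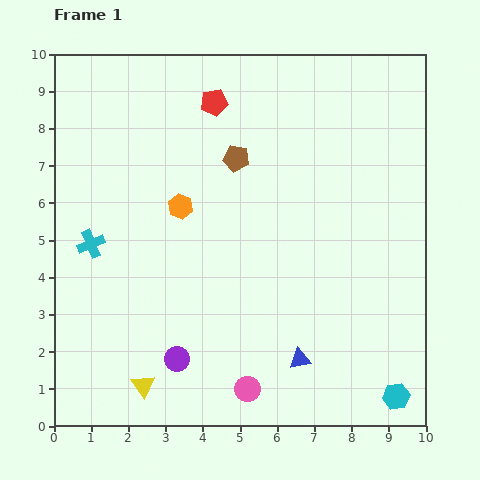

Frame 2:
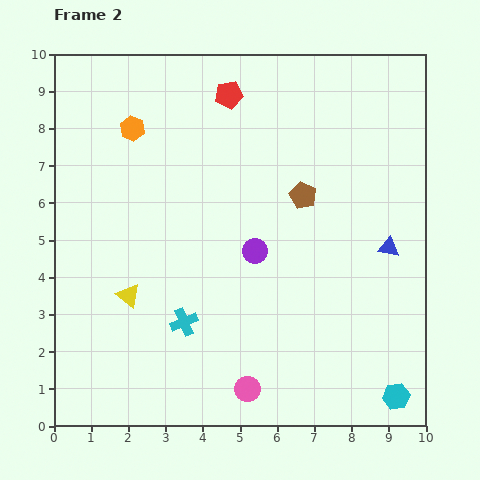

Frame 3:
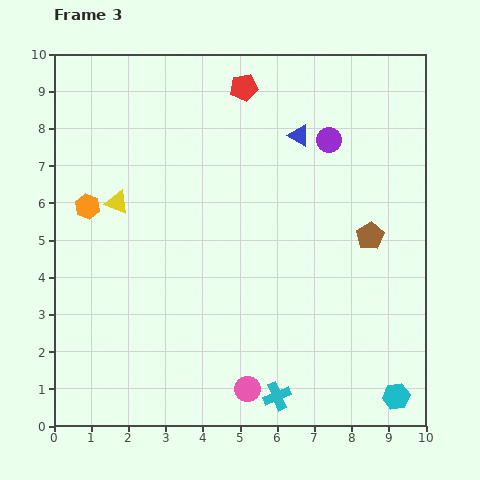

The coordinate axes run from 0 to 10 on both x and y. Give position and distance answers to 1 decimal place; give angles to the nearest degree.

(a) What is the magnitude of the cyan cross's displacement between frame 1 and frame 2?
3.3

The cyan cross moved from (1.0, 4.9) to (3.5, 2.8), a distance of √(2.5² + 2.1²) ≈ 3.3.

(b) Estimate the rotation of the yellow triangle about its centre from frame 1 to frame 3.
33° counter-clockwise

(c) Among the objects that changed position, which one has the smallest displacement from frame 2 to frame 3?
the red pentagon

(moved 0.4)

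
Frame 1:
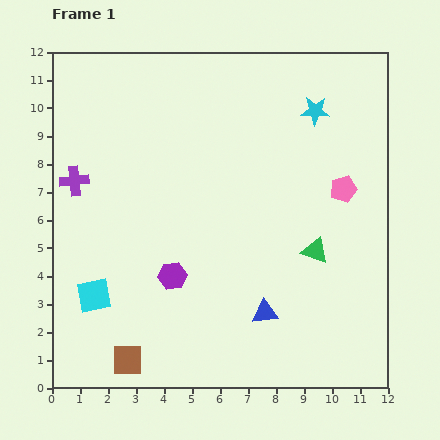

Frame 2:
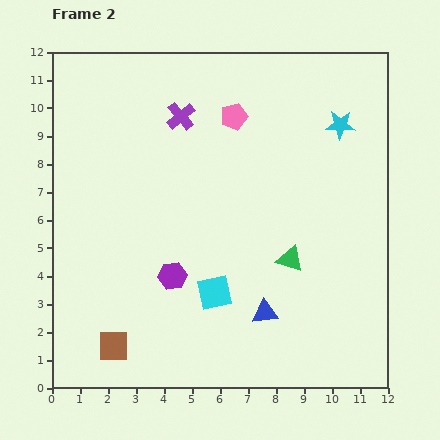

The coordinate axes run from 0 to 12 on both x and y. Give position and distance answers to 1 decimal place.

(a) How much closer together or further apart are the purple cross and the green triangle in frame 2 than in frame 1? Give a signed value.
-2.6

Distance in frame 1: 9.0. Distance in frame 2: 6.4.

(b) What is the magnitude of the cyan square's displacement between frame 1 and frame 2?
4.3

The cyan square moved from (1.5, 3.3) to (5.8, 3.4), a distance of √(4.3² + 0.1²) ≈ 4.3.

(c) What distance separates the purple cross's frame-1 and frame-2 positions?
4.4

The purple cross moved from (0.8, 7.4) to (4.6, 9.7), a distance of √(3.8² + 2.3²) ≈ 4.4.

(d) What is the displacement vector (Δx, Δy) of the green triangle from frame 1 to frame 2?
(-0.9, -0.3)

The green triangle was at (9.4, 4.9) in frame 1 and (8.5, 4.6) in frame 2.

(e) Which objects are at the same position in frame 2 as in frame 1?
the purple hexagon, the blue triangle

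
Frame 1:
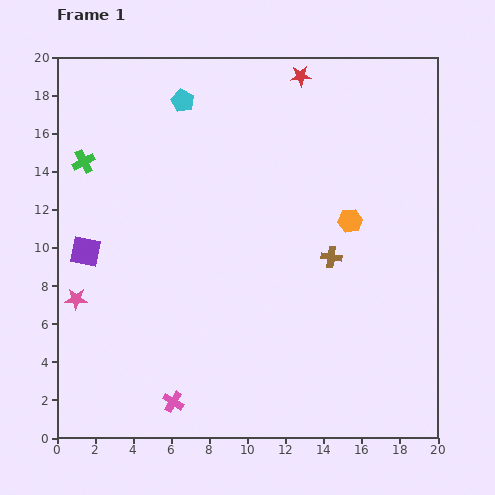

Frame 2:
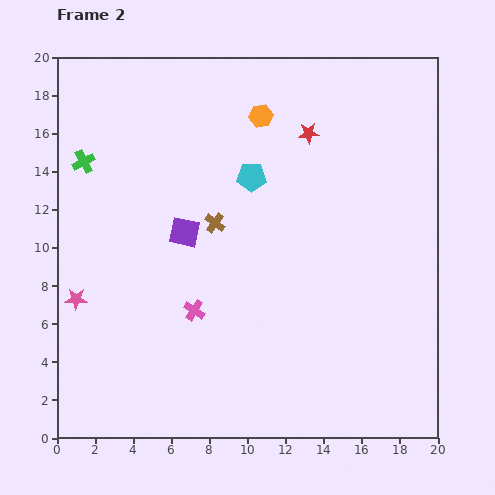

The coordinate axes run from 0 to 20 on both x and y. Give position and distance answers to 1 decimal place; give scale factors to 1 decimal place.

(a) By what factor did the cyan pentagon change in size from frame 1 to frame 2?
1.3×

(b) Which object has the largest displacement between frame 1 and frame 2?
the orange hexagon

(moved 7.2; next 6.4)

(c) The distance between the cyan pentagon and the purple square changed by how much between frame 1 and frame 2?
-4.9

Distance in frame 1: 9.4. Distance in frame 2: 4.5.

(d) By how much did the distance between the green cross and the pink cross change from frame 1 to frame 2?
-3.7

Distance in frame 1: 13.4. Distance in frame 2: 9.7.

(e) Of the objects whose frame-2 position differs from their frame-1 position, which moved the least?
the red star

(moved 3.0)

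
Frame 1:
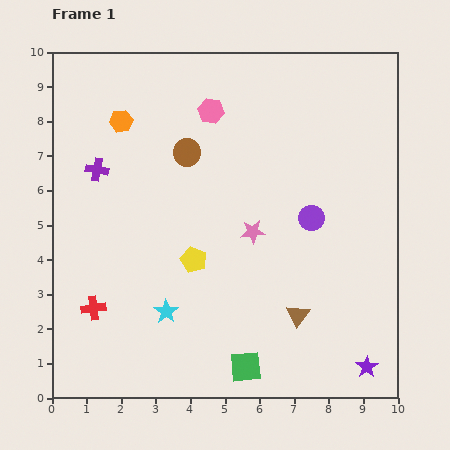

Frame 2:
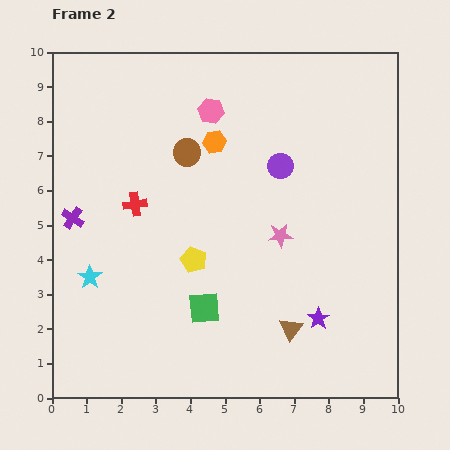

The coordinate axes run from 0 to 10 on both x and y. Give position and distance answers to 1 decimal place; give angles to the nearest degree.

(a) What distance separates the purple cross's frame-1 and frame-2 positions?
1.6

The purple cross moved from (1.3, 6.6) to (0.6, 5.2), a distance of √(0.7² + 1.4²) ≈ 1.6.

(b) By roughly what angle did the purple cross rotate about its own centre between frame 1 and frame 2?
24° clockwise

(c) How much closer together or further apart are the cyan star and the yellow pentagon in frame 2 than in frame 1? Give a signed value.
+1.3

Distance in frame 1: 1.7. Distance in frame 2: 3.0.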